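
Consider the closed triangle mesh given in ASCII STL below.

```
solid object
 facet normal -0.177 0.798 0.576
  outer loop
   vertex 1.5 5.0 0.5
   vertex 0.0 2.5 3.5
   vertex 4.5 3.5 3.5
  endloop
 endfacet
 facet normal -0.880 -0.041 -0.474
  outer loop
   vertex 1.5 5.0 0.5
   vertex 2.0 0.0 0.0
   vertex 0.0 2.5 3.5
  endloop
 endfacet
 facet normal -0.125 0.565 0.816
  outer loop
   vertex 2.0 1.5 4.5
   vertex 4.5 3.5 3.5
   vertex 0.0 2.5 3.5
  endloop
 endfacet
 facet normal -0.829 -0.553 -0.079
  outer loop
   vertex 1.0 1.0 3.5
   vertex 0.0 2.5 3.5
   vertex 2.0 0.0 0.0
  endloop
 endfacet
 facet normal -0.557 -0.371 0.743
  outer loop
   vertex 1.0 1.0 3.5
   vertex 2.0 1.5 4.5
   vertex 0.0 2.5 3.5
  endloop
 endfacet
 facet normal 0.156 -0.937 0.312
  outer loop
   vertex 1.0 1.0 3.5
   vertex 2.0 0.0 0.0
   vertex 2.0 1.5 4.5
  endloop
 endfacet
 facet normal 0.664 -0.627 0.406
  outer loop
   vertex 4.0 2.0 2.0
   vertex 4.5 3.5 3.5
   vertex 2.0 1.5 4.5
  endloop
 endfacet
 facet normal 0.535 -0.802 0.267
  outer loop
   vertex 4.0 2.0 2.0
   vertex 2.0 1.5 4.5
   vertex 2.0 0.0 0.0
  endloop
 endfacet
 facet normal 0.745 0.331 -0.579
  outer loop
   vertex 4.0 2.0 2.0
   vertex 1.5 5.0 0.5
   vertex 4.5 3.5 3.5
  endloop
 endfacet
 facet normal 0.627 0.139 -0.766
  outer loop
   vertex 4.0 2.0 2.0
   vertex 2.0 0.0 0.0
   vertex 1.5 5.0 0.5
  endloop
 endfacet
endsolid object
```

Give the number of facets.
10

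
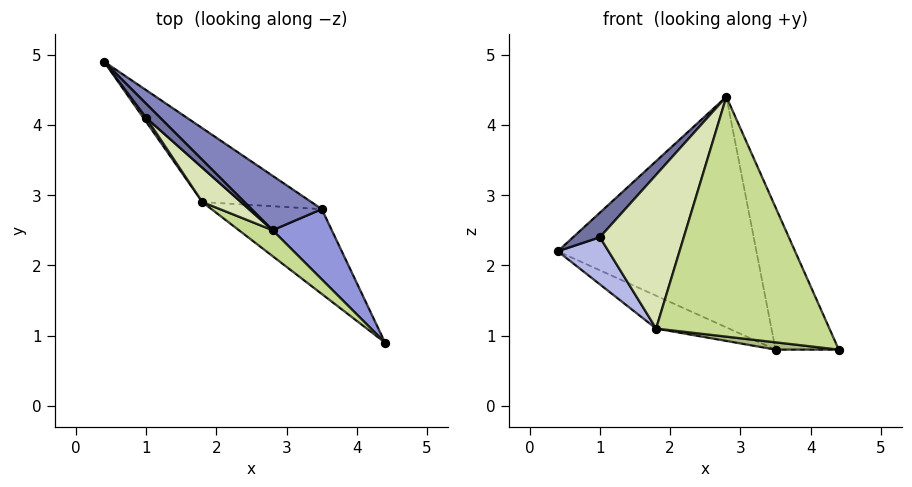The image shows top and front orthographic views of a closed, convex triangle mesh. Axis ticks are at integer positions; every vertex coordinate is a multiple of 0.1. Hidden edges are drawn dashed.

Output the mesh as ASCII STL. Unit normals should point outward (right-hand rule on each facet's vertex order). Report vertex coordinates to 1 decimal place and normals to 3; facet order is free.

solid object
 facet normal -0.798 -0.524 0.299
  outer loop
   vertex 2.8 2.5 4.4
   vertex 0.4 4.9 2.2
   vertex 1.0 4.1 2.4
  endloop
 endfacet
 facet normal 0.607 0.774 0.182
  outer loop
   vertex 3.5 2.8 0.8
   vertex 0.4 4.9 2.2
   vertex 2.8 2.5 4.4
  endloop
 endfacet
 facet normal 0.884 0.419 0.207
  outer loop
   vertex 3.5 2.8 0.8
   vertex 2.8 2.5 4.4
   vertex 4.4 0.9 0.8
  endloop
 endfacet
 facet normal -0.805 -0.591 0.050
  outer loop
   vertex 1.8 2.9 1.1
   vertex 1.0 4.1 2.4
   vertex 0.4 4.9 2.2
  endloop
 endfacet
 facet normal -0.136 0.403 -0.905
  outer loop
   vertex 1.8 2.9 1.1
   vertex 0.4 4.9 2.2
   vertex 3.5 2.8 0.8
  endloop
 endfacet
 facet normal -0.178 -0.084 -0.980
  outer loop
   vertex 1.8 2.9 1.1
   vertex 3.5 2.8 0.8
   vertex 4.4 0.9 0.8
  endloop
 endfacet
 facet normal -0.601 -0.794 0.086
  outer loop
   vertex 1.8 2.9 1.1
   vertex 4.4 0.9 0.8
   vertex 2.8 2.5 4.4
  endloop
 endfacet
 facet normal -0.743 -0.653 0.146
  outer loop
   vertex 1.8 2.9 1.1
   vertex 2.8 2.5 4.4
   vertex 1.0 4.1 2.4
  endloop
 endfacet
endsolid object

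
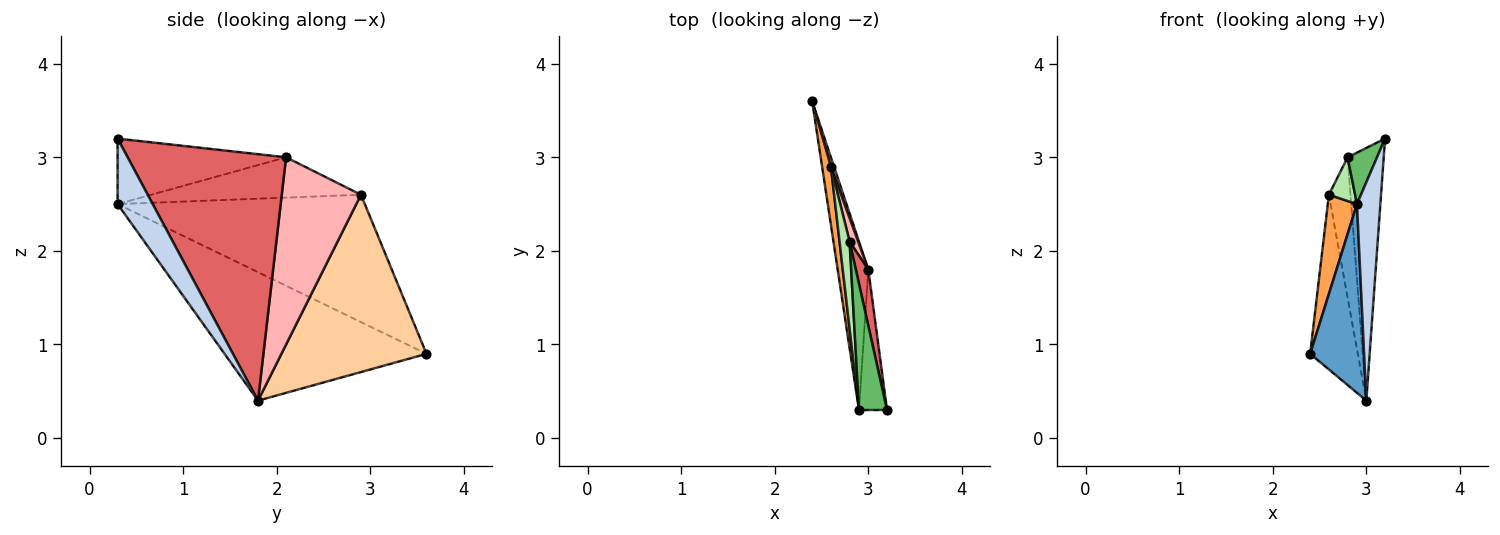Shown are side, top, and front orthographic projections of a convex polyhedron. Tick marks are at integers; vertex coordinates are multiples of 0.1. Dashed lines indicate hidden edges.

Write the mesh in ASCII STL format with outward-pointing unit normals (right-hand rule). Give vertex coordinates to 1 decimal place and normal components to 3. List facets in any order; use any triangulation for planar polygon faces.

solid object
 facet normal -0.941 -0.251 -0.224
  outer loop
   vertex 3.0 1.8 0.4
   vertex 2.9 0.3 2.5
   vertex 2.4 3.6 0.9
  endloop
 endfacet
 facet normal 0.784 -0.522 -0.336
  outer loop
   vertex 3.0 1.8 0.4
   vertex 3.2 0.3 3.2
   vertex 2.9 0.3 2.5
  endloop
 endfacet
 facet normal -0.991 -0.117 0.068
  outer loop
   vertex 2.6 2.9 2.6
   vertex 2.4 3.6 0.9
   vertex 2.9 0.3 2.5
  endloop
 endfacet
 facet normal 0.950 0.312 0.017
  outer loop
   vertex 2.6 2.9 2.6
   vertex 3.0 1.8 0.4
   vertex 2.4 3.6 0.9
  endloop
 endfacet
 facet normal -0.908 -0.158 0.389
  outer loop
   vertex 2.8 2.1 3.0
   vertex 2.9 0.3 2.5
   vertex 3.2 0.3 3.2
  endloop
 endfacet
 facet normal -0.963 -0.120 0.241
  outer loop
   vertex 2.8 2.1 3.0
   vertex 2.6 2.9 2.6
   vertex 2.9 0.3 2.5
  endloop
 endfacet
 facet normal 0.974 0.222 0.049
  outer loop
   vertex 2.8 2.1 3.0
   vertex 3.2 0.3 3.2
   vertex 3.0 1.8 0.4
  endloop
 endfacet
 facet normal 0.964 0.263 0.044
  outer loop
   vertex 2.8 2.1 3.0
   vertex 3.0 1.8 0.4
   vertex 2.6 2.9 2.6
  endloop
 endfacet
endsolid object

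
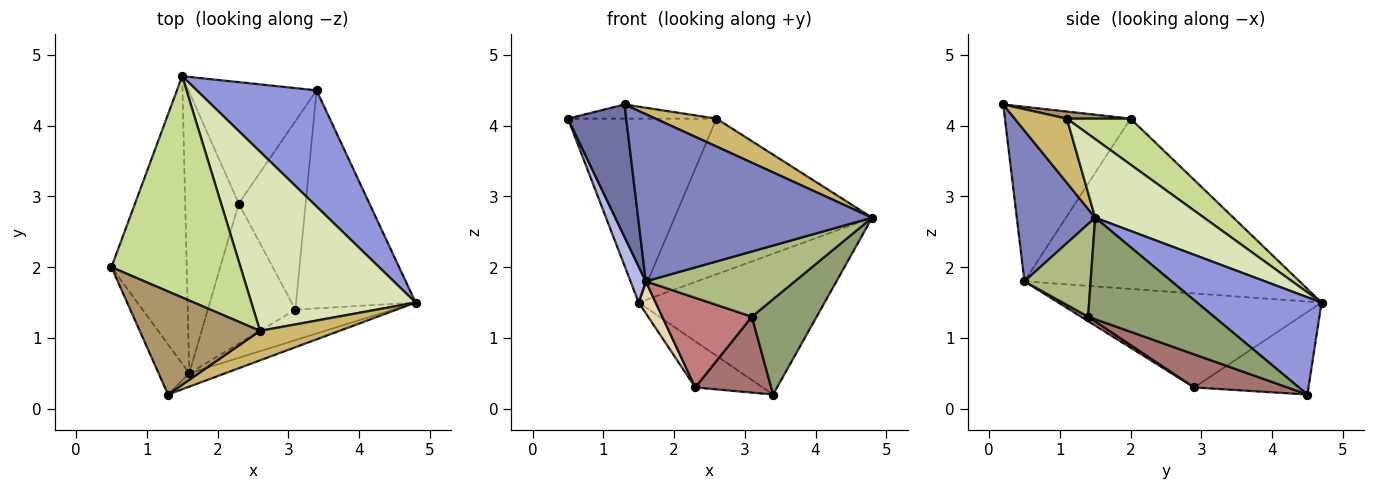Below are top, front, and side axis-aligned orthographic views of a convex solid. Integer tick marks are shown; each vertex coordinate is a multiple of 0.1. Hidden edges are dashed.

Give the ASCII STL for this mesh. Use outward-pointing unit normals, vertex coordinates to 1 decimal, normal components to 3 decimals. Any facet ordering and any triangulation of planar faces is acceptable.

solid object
 facet normal -0.896 -0.416 -0.157
  outer loop
   vertex 1.6 0.5 1.8
   vertex 1.3 0.2 4.3
   vertex 0.5 2.0 4.1
  endloop
 endfacet
 facet normal 0.317 -0.946 -0.075
  outer loop
   vertex 1.6 0.5 1.8
   vertex 4.8 1.5 2.7
   vertex 1.3 0.2 4.3
  endloop
 endfacet
 facet normal 0.459 0.685 0.565
  outer loop
   vertex 1.5 4.7 1.5
   vertex 4.8 1.5 2.7
   vertex 3.4 4.5 0.2
  endloop
 endfacet
 facet normal -0.913 -0.051 -0.404
  outer loop
   vertex 1.5 4.7 1.5
   vertex 1.6 0.5 1.8
   vertex 0.5 2.0 4.1
  endloop
 endfacet
 facet normal 0.614 -0.316 -0.723
  outer loop
   vertex 3.1 1.4 1.3
   vertex 3.4 4.5 0.2
   vertex 4.8 1.5 2.7
  endloop
 endfacet
 facet normal 0.373 -0.840 -0.393
  outer loop
   vertex 3.1 1.4 1.3
   vertex 4.8 1.5 2.7
   vertex 1.6 0.5 1.8
  endloop
 endfacet
 facet normal 0.264 0.616 0.742
  outer loop
   vertex 2.6 1.1 4.1
   vertex 1.5 4.7 1.5
   vertex 0.5 2.0 4.1
  endloop
 endfacet
 facet normal 0.340 0.617 0.710
  outer loop
   vertex 2.6 1.1 4.1
   vertex 4.8 1.5 2.7
   vertex 1.5 4.7 1.5
  endloop
 endfacet
 facet normal 0.058 0.136 0.989
  outer loop
   vertex 2.6 1.1 4.1
   vertex 0.5 2.0 4.1
   vertex 1.3 0.2 4.3
  endloop
 endfacet
 facet normal 0.506 -0.592 0.627
  outer loop
   vertex 2.6 1.1 4.1
   vertex 1.3 0.2 4.3
   vertex 4.8 1.5 2.7
  endloop
 endfacet
 facet normal -0.516 0.305 -0.801
  outer loop
   vertex 2.3 2.9 0.3
   vertex 1.5 4.7 1.5
   vertex 3.4 4.5 0.2
  endloop
 endfacet
 facet normal -0.867 -0.056 -0.494
  outer loop
   vertex 2.3 2.9 0.3
   vertex 1.6 0.5 1.8
   vertex 1.5 4.7 1.5
  endloop
 endfacet
 facet normal 0.417 -0.340 -0.843
  outer loop
   vertex 2.3 2.9 0.3
   vertex 3.4 4.5 0.2
   vertex 3.1 1.4 1.3
  endloop
 endfacet
 facet normal 0.043 -0.538 -0.842
  outer loop
   vertex 2.3 2.9 0.3
   vertex 3.1 1.4 1.3
   vertex 1.6 0.5 1.8
  endloop
 endfacet
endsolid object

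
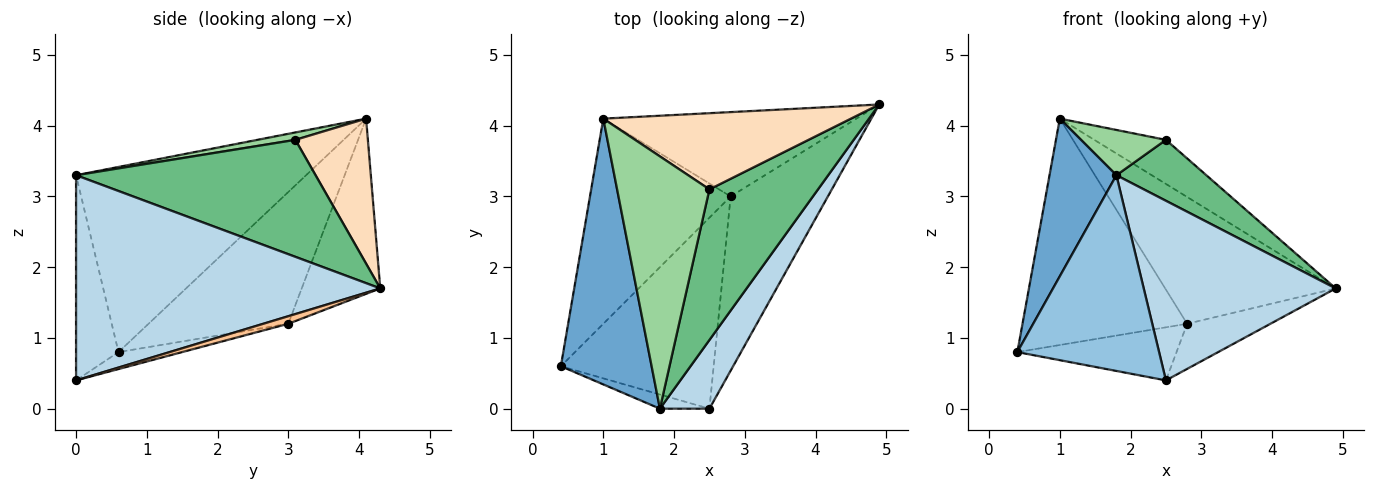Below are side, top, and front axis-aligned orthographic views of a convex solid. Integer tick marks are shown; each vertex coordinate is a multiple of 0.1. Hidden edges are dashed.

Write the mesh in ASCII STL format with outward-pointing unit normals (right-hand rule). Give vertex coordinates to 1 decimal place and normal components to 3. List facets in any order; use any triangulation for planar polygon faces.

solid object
 facet normal -0.869 -0.253 0.426
  outer loop
   vertex 1.8 0.0 3.3
   vertex 1.0 4.1 4.1
   vertex 0.4 0.6 0.8
  endloop
 endfacet
 facet normal -0.286 -0.956 -0.069
  outer loop
   vertex 2.5 0.0 0.4
   vertex 1.8 0.0 3.3
   vertex 0.4 0.6 0.8
  endloop
 endfacet
 facet normal 0.829 -0.523 0.200
  outer loop
   vertex 2.5 0.0 0.4
   vertex 4.9 4.3 1.7
   vertex 1.8 0.0 3.3
  endloop
 endfacet
 facet normal -0.532 0.627 -0.568
  outer loop
   vertex 2.8 3.0 1.2
   vertex 0.4 0.6 0.8
   vertex 1.0 4.1 4.1
  endloop
 endfacet
 facet normal -0.358 0.777 -0.517
  outer loop
   vertex 2.8 3.0 1.2
   vertex 1.0 4.1 4.1
   vertex 4.9 4.3 1.7
  endloop
 endfacet
 facet normal -0.106 0.266 -0.958
  outer loop
   vertex 2.8 3.0 1.2
   vertex 2.5 0.0 0.4
   vertex 0.4 0.6 0.8
  endloop
 endfacet
 facet normal 0.075 0.250 -0.965
  outer loop
   vertex 2.8 3.0 1.2
   vertex 4.9 4.3 1.7
   vertex 2.5 0.0 0.4
  endloop
 endfacet
 facet normal 0.452 0.447 0.772
  outer loop
   vertex 2.5 3.1 3.8
   vertex 4.9 4.3 1.7
   vertex 1.0 4.1 4.1
  endloop
 endfacet
 facet normal 0.707 -0.265 0.656
  outer loop
   vertex 2.5 3.1 3.8
   vertex 1.8 0.0 3.3
   vertex 4.9 4.3 1.7
  endloop
 endfacet
 facet normal 0.079 -0.176 0.981
  outer loop
   vertex 2.5 3.1 3.8
   vertex 1.0 4.1 4.1
   vertex 1.8 0.0 3.3
  endloop
 endfacet
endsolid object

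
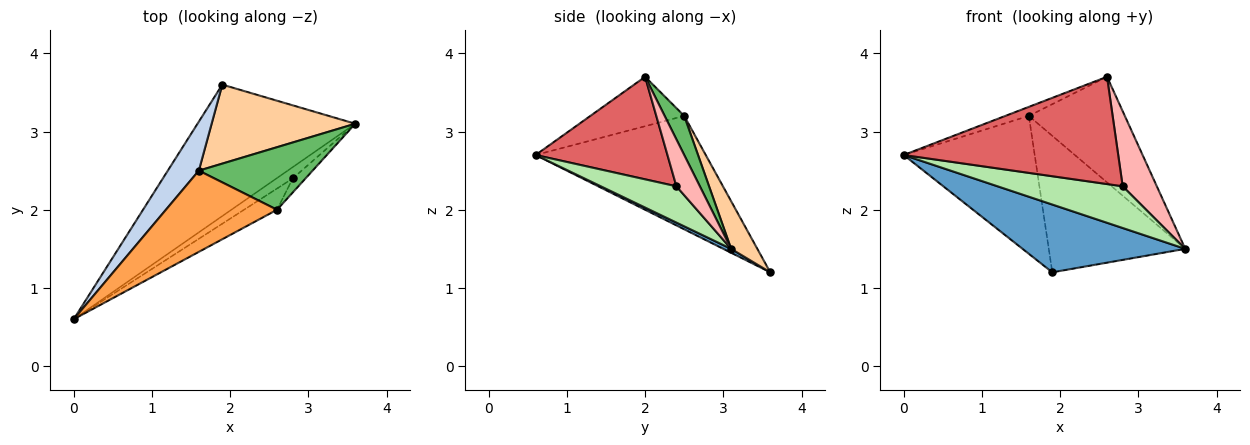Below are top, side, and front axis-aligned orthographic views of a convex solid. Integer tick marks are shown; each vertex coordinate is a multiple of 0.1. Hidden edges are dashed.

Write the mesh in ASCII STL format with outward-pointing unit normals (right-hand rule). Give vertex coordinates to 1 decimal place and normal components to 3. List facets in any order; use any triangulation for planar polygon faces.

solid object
 facet normal 0.022 -0.458 -0.889
  outer loop
   vertex 1.9 3.6 1.2
   vertex 3.6 3.1 1.5
   vertex 0.0 0.6 2.7
  endloop
 endfacet
 facet normal -0.774 0.596 0.212
  outer loop
   vertex 1.6 2.5 3.2
   vertex 1.9 3.6 1.2
   vertex 0.0 0.6 2.7
  endloop
 endfacet
 facet normal -0.404 0.101 0.909
  outer loop
   vertex 1.6 2.5 3.2
   vertex 0.0 0.6 2.7
   vertex 2.6 2.0 3.7
  endloop
 endfacet
 facet normal 0.164 0.854 0.494
  outer loop
   vertex 1.6 2.5 3.2
   vertex 3.6 3.1 1.5
   vertex 1.9 3.6 1.2
  endloop
 endfacet
 facet normal 0.173 0.847 0.502
  outer loop
   vertex 1.6 2.5 3.2
   vertex 2.6 2.0 3.7
   vertex 3.6 3.1 1.5
  endloop
 endfacet
 facet normal 0.504 -0.834 -0.226
  outer loop
   vertex 2.8 2.4 2.3
   vertex 0.0 0.6 2.7
   vertex 3.6 3.1 1.5
  endloop
 endfacet
 facet normal 0.516 -0.840 -0.166
  outer loop
   vertex 2.8 2.4 2.3
   vertex 2.6 2.0 3.7
   vertex 0.0 0.6 2.7
  endloop
 endfacet
 facet normal 0.560 -0.814 -0.153
  outer loop
   vertex 2.8 2.4 2.3
   vertex 3.6 3.1 1.5
   vertex 2.6 2.0 3.7
  endloop
 endfacet
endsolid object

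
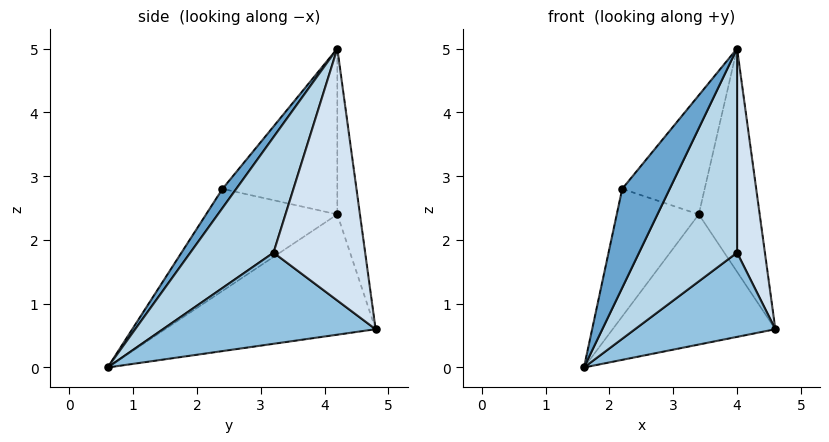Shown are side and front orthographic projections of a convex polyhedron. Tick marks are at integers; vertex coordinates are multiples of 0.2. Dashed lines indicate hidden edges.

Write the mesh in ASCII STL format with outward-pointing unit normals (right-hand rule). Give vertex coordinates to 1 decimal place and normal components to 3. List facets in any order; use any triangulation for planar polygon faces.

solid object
 facet normal 0.244 -0.839 0.487
  outer loop
   vertex 2.2 2.4 2.8
   vertex 1.6 0.6 0.0
   vertex 4.0 4.2 5.0
  endloop
 endfacet
 facet normal 0.796 -0.525 -0.302
  outer loop
   vertex 4.0 3.2 1.8
   vertex 1.6 0.6 0.0
   vertex 4.6 4.8 0.6
  endloop
 endfacet
 facet normal 0.630 -0.742 0.232
  outer loop
   vertex 4.0 3.2 1.8
   vertex 4.0 4.2 5.0
   vertex 1.6 0.6 0.0
  endloop
 endfacet
 facet normal 0.953 -0.289 0.090
  outer loop
   vertex 4.0 3.2 1.8
   vertex 4.6 4.8 0.6
   vertex 4.0 4.2 5.0
  endloop
 endfacet
 facet normal -0.753 0.582 -0.308
  outer loop
   vertex 3.4 4.2 2.4
   vertex 4.6 4.8 0.6
   vertex 1.6 0.6 0.0
  endloop
 endfacet
 facet normal -0.837 0.523 -0.157
  outer loop
   vertex 3.4 4.2 2.4
   vertex 1.6 0.6 0.0
   vertex 2.2 2.4 2.8
  endloop
 endfacet
 facet normal -0.347 0.934 0.080
  outer loop
   vertex 3.4 4.2 2.4
   vertex 4.0 4.2 5.0
   vertex 4.6 4.8 0.6
  endloop
 endfacet
 facet normal -0.798 0.573 0.184
  outer loop
   vertex 3.4 4.2 2.4
   vertex 2.2 2.4 2.8
   vertex 4.0 4.2 5.0
  endloop
 endfacet
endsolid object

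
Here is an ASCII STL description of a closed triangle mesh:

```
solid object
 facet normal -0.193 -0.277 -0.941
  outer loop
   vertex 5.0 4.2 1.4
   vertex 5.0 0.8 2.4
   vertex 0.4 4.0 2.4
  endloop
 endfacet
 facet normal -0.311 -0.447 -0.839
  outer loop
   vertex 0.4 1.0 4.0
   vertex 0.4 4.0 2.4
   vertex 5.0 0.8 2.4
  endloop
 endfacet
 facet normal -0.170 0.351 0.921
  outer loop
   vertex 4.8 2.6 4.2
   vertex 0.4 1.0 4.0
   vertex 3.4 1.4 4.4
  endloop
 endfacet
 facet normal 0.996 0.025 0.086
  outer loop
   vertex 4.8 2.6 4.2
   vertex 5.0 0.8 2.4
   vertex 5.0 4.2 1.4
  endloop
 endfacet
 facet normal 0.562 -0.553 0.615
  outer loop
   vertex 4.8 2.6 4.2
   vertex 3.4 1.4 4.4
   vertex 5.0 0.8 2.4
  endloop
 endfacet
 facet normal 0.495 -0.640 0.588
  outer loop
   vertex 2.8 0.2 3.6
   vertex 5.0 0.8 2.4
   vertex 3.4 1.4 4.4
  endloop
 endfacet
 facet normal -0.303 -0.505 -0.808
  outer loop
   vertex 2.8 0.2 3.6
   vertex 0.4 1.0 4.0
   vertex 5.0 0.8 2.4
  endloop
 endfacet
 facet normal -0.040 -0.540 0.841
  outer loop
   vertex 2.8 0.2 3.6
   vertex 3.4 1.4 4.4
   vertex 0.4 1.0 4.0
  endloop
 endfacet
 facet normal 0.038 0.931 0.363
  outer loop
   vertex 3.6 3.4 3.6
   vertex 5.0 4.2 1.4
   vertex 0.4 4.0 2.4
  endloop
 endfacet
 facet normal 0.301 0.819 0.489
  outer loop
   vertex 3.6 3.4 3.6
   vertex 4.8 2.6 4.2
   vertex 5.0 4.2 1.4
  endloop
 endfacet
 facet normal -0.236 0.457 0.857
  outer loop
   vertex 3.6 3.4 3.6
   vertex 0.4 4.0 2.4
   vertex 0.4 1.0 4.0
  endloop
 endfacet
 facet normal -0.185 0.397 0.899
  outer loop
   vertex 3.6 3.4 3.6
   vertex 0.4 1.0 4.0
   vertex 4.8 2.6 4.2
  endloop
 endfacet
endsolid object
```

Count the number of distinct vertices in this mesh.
8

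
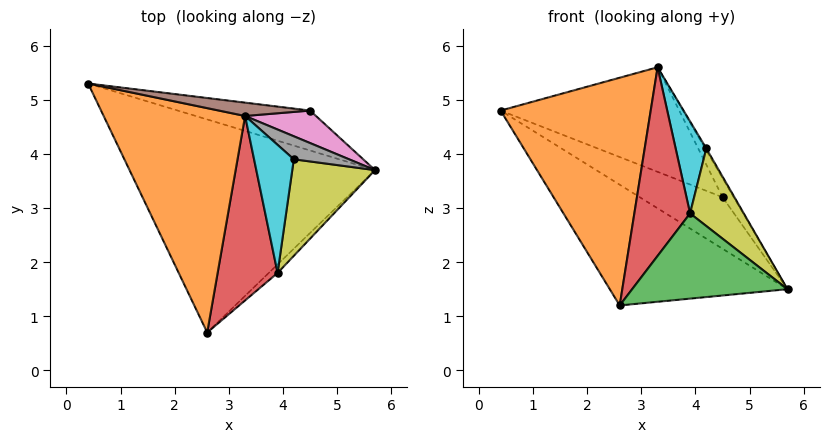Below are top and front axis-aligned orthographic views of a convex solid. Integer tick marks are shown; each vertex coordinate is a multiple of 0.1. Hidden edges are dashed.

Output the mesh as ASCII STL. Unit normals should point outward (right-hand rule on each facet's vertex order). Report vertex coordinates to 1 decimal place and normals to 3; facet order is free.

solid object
 facet normal -0.366 0.459 -0.810
  outer loop
   vertex 2.6 0.7 1.2
   vertex 0.4 5.3 4.8
   vertex 5.7 3.7 1.5
  endloop
 endfacet
 facet normal -0.323 -0.674 0.664
  outer loop
   vertex 3.3 4.7 5.6
   vertex 0.4 5.3 4.8
   vertex 2.6 0.7 1.2
  endloop
 endfacet
 facet normal 0.697 -0.713 -0.072
  outer loop
   vertex 3.9 1.8 2.9
   vertex 2.6 0.7 1.2
   vertex 5.7 3.7 1.5
  endloop
 endfacet
 facet normal -0.296 -0.683 0.668
  outer loop
   vertex 3.9 1.8 2.9
   vertex 3.3 4.7 5.6
   vertex 2.6 0.7 1.2
  endloop
 endfacet
 facet normal -0.141 0.783 -0.606
  outer loop
   vertex 4.5 4.8 3.2
   vertex 5.7 3.7 1.5
   vertex 0.4 5.3 4.8
  endloop
 endfacet
 facet normal 0.168 0.978 0.125
  outer loop
   vertex 4.5 4.8 3.2
   vertex 0.4 5.3 4.8
   vertex 3.3 4.7 5.6
  endloop
 endfacet
 facet normal 0.860 0.257 0.441
  outer loop
   vertex 4.5 4.8 3.2
   vertex 3.3 4.7 5.6
   vertex 5.7 3.7 1.5
  endloop
 endfacet
 facet normal 0.867 0.044 0.497
  outer loop
   vertex 4.2 3.9 4.1
   vertex 5.7 3.7 1.5
   vertex 3.3 4.7 5.6
  endloop
 endfacet
 facet normal 0.785 -0.388 0.483
  outer loop
   vertex 4.2 3.9 4.1
   vertex 3.9 1.8 2.9
   vertex 5.7 3.7 1.5
  endloop
 endfacet
 facet normal 0.641 -0.448 0.623
  outer loop
   vertex 4.2 3.9 4.1
   vertex 3.3 4.7 5.6
   vertex 3.9 1.8 2.9
  endloop
 endfacet
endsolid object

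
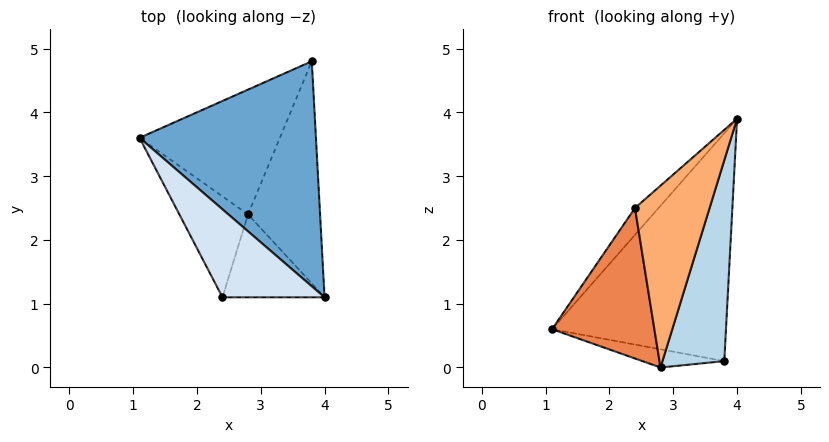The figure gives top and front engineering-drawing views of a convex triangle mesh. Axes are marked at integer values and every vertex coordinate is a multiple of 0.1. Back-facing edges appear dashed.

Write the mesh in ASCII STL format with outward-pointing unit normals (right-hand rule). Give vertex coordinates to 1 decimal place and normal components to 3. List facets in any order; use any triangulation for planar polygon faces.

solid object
 facet normal -0.183 0.700 0.691
  outer loop
   vertex 3.8 4.8 0.1
   vertex 1.1 3.6 0.6
   vertex 4.0 1.1 3.9
  endloop
 endfacet
 facet normal -0.240 0.140 -0.961
  outer loop
   vertex 2.8 2.4 0.0
   vertex 1.1 3.6 0.6
   vertex 3.8 4.8 0.1
  endloop
 endfacet
 facet normal 0.860 -0.342 -0.379
  outer loop
   vertex 2.8 2.4 0.0
   vertex 3.8 4.8 0.1
   vertex 4.0 1.1 3.9
  endloop
 endfacet
 facet normal -0.642 0.224 0.734
  outer loop
   vertex 2.4 1.1 2.5
   vertex 4.0 1.1 3.9
   vertex 1.1 3.6 0.6
  endloop
 endfacet
 facet normal -0.616 -0.654 -0.439
  outer loop
   vertex 2.4 1.1 2.5
   vertex 1.1 3.6 0.6
   vertex 2.8 2.4 0.0
  endloop
 endfacet
 facet normal 0.341 -0.855 -0.390
  outer loop
   vertex 2.4 1.1 2.5
   vertex 2.8 2.4 0.0
   vertex 4.0 1.1 3.9
  endloop
 endfacet
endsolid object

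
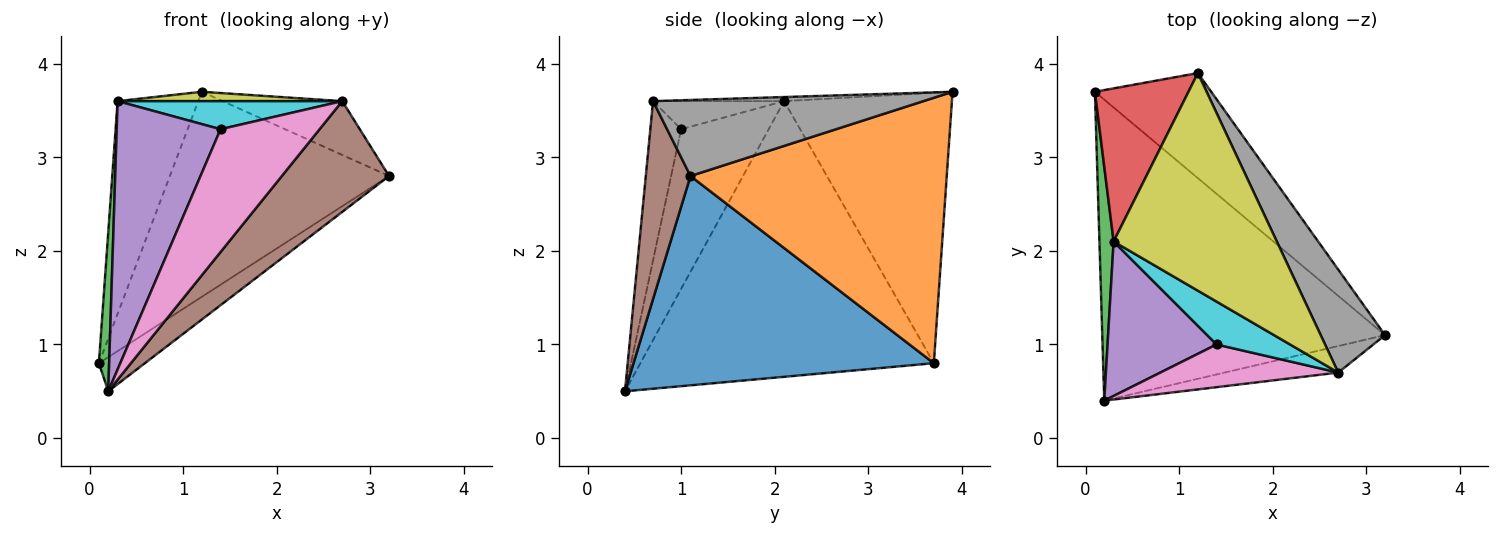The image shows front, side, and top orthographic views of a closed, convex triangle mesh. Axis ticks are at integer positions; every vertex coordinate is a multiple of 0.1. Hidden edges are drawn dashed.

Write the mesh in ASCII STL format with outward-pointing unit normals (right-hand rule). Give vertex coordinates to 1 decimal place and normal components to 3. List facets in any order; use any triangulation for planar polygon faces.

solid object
 facet normal 0.593 0.091 -0.800
  outer loop
   vertex 0.2 0.4 0.5
   vertex 0.1 3.7 0.8
   vertex 3.2 1.1 2.8
  endloop
 endfacet
 facet normal 0.721 0.617 -0.316
  outer loop
   vertex 1.2 3.9 3.7
   vertex 3.2 1.1 2.8
   vertex 0.1 3.7 0.8
  endloop
 endfacet
 facet normal -0.998 -0.035 0.051
  outer loop
   vertex 0.3 2.1 3.6
   vertex 0.1 3.7 0.8
   vertex 0.2 0.4 0.5
  endloop
 endfacet
 facet normal -0.860 0.414 0.298
  outer loop
   vertex 0.3 2.1 3.6
   vertex 1.2 3.9 3.7
   vertex 0.1 3.7 0.8
  endloop
 endfacet
 facet normal -0.590 -0.700 0.403
  outer loop
   vertex 0.3 2.1 3.6
   vertex 0.2 0.4 0.5
   vertex 1.4 1.0 3.3
  endloop
 endfacet
 facet normal 0.376 -0.901 -0.216
  outer loop
   vertex 2.7 0.7 3.6
   vertex 0.2 0.4 0.5
   vertex 3.2 1.1 2.8
  endloop
 endfacet
 facet normal -0.282 -0.906 0.315
  outer loop
   vertex 2.7 0.7 3.6
   vertex 1.4 1.0 3.3
   vertex 0.2 0.4 0.5
  endloop
 endfacet
 facet normal 0.723 0.320 0.612
  outer loop
   vertex 2.7 0.7 3.6
   vertex 3.2 1.1 2.8
   vertex 1.2 3.9 3.7
  endloop
 endfacet
 facet normal -0.025 -0.043 0.999
  outer loop
   vertex 2.7 0.7 3.6
   vertex 1.2 3.9 3.7
   vertex 0.3 2.1 3.6
  endloop
 endfacet
 facet normal -0.304 -0.522 0.797
  outer loop
   vertex 2.7 0.7 3.6
   vertex 0.3 2.1 3.6
   vertex 1.4 1.0 3.3
  endloop
 endfacet
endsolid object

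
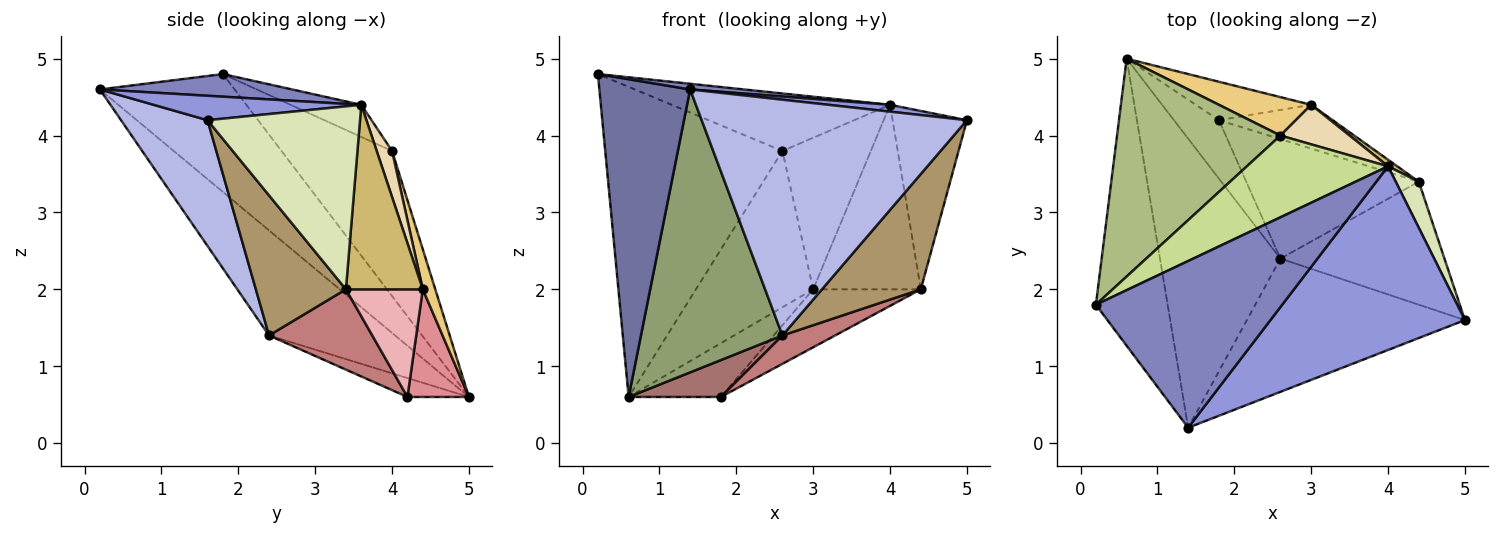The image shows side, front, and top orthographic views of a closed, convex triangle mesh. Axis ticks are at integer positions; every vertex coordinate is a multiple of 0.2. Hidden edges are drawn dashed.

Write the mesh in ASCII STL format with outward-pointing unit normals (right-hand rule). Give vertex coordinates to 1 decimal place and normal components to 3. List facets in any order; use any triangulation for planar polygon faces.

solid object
 facet normal -0.740 -0.499 -0.451
  outer loop
   vertex 1.4 0.2 4.6
   vertex 0.2 1.8 4.8
   vertex 0.6 5.0 0.6
  endloop
 endfacet
 facet normal 0.120 -0.034 0.992
  outer loop
   vertex 4.0 3.6 4.4
   vertex 0.2 1.8 4.8
   vertex 1.4 0.2 4.6
  endloop
 endfacet
 facet normal 0.125 -0.037 0.992
  outer loop
   vertex 4.0 3.6 4.4
   vertex 1.4 0.2 4.6
   vertex 5.0 1.6 4.2
  endloop
 endfacet
 facet normal 0.273 -0.837 -0.473
  outer loop
   vertex 2.6 2.4 1.4
   vertex 5.0 1.6 4.2
   vertex 1.4 0.2 4.6
  endloop
 endfacet
 facet normal -0.529 -0.594 -0.606
  outer loop
   vertex 2.6 2.4 1.4
   vertex 1.4 0.2 4.6
   vertex 0.6 5.0 0.6
  endloop
 endfacet
 facet normal -0.455 0.729 0.512
  outer loop
   vertex 2.6 4.0 3.8
   vertex 0.6 5.0 0.6
   vertex 0.2 1.8 4.8
  endloop
 endfacet
 facet normal -0.183 0.565 0.804
  outer loop
   vertex 2.6 4.0 3.8
   vertex 0.2 1.8 4.8
   vertex 4.0 3.6 4.4
  endloop
 endfacet
 facet normal 0.893 0.435 0.113
  outer loop
   vertex 4.4 3.4 2.0
   vertex 4.0 3.6 4.4
   vertex 5.0 1.6 4.2
  endloop
 endfacet
 facet normal 0.529 -0.580 -0.619
  outer loop
   vertex 4.4 3.4 2.0
   vertex 5.0 1.6 4.2
   vertex 2.6 2.4 1.4
  endloop
 endfacet
 facet normal 0.581 0.813 0.029
  outer loop
   vertex 3.0 4.4 2.0
   vertex 4.0 3.6 4.4
   vertex 4.4 3.4 2.0
  endloop
 endfacet
 facet normal 0.103 0.966 0.238
  outer loop
   vertex 3.0 4.4 2.0
   vertex 0.6 5.0 0.6
   vertex 2.6 4.0 3.8
  endloop
 endfacet
 facet normal 0.166 0.954 0.249
  outer loop
   vertex 3.0 4.4 2.0
   vertex 2.6 4.0 3.8
   vertex 4.0 3.6 4.4
  endloop
 endfacet
 facet normal -0.335 -0.503 -0.797
  outer loop
   vertex 1.8 4.2 0.6
   vertex 2.6 2.4 1.4
   vertex 0.6 5.0 0.6
  endloop
 endfacet
 facet normal 0.412 -0.211 -0.886
  outer loop
   vertex 1.8 4.2 0.6
   vertex 4.4 3.4 2.0
   vertex 2.6 2.4 1.4
  endloop
 endfacet
 facet normal 0.477 0.715 -0.511
  outer loop
   vertex 1.8 4.2 0.6
   vertex 0.6 5.0 0.6
   vertex 3.0 4.4 2.0
  endloop
 endfacet
 facet normal 0.495 0.693 -0.524
  outer loop
   vertex 1.8 4.2 0.6
   vertex 3.0 4.4 2.0
   vertex 4.4 3.4 2.0
  endloop
 endfacet
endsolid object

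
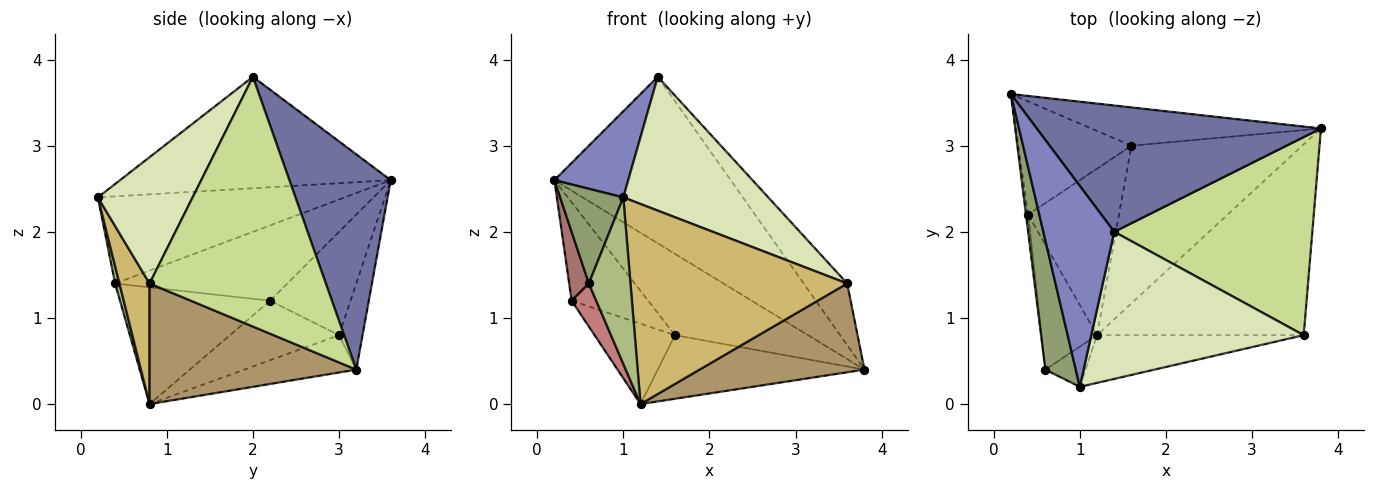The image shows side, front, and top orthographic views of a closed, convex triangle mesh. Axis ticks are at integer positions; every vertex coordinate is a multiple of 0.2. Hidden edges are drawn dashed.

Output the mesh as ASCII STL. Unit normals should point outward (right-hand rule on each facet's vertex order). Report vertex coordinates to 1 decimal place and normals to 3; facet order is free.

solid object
 facet normal 0.416 0.724 0.550
  outer loop
   vertex 1.4 2.0 3.8
   vertex 3.8 3.2 0.4
   vertex 0.2 3.6 2.6
  endloop
 endfacet
 facet normal -0.822 -0.224 0.523
  outer loop
   vertex 1.4 2.0 3.8
   vertex 0.2 3.6 2.6
   vertex 1.0 0.2 2.4
  endloop
 endfacet
 facet normal -0.158 0.894 -0.420
  outer loop
   vertex 1.6 3.0 0.8
   vertex 0.2 3.6 2.6
   vertex 3.8 3.2 0.4
  endloop
 endfacet
 facet normal -0.199 0.367 -0.909
  outer loop
   vertex 1.6 3.0 0.8
   vertex 3.8 3.2 0.4
   vertex 1.2 0.8 0.0
  endloop
 endfacet
 facet normal -0.918 -0.235 0.320
  outer loop
   vertex 0.6 0.4 1.4
   vertex 1.0 0.2 2.4
   vertex 0.2 3.6 2.6
  endloop
 endfacet
 facet normal 0.100 -0.967 -0.233
  outer loop
   vertex 0.6 0.4 1.4
   vertex 1.2 0.8 0.0
   vertex 1.0 0.2 2.4
  endloop
 endfacet
 facet normal 0.769 0.190 0.610
  outer loop
   vertex 3.6 0.8 1.4
   vertex 3.8 3.2 0.4
   vertex 1.4 2.0 3.8
  endloop
 endfacet
 facet normal 0.403 -0.616 0.677
  outer loop
   vertex 3.6 0.8 1.4
   vertex 1.4 2.0 3.8
   vertex 1.0 0.2 2.4
  endloop
 endfacet
 facet normal 0.468 -0.373 -0.801
  outer loop
   vertex 3.6 0.8 1.4
   vertex 1.2 0.8 0.0
   vertex 3.8 3.2 0.4
  endloop
 endfacet
 facet normal 0.134 -0.964 -0.230
  outer loop
   vertex 3.6 0.8 1.4
   vertex 1.0 0.2 2.4
   vertex 1.2 0.8 0.0
  endloop
 endfacet
 facet normal -0.567 0.540 -0.621
  outer loop
   vertex 0.4 2.2 1.2
   vertex 0.2 3.6 2.6
   vertex 1.6 3.0 0.8
  endloop
 endfacet
 facet normal -0.508 0.374 -0.776
  outer loop
   vertex 0.4 2.2 1.2
   vertex 1.6 3.0 0.8
   vertex 1.2 0.8 0.0
  endloop
 endfacet
 facet normal -0.993 -0.114 -0.028
  outer loop
   vertex 0.4 2.2 1.2
   vertex 0.6 0.4 1.4
   vertex 0.2 3.6 2.6
  endloop
 endfacet
 facet normal -0.893 -0.146 -0.425
  outer loop
   vertex 0.4 2.2 1.2
   vertex 1.2 0.8 0.0
   vertex 0.6 0.4 1.4
  endloop
 endfacet
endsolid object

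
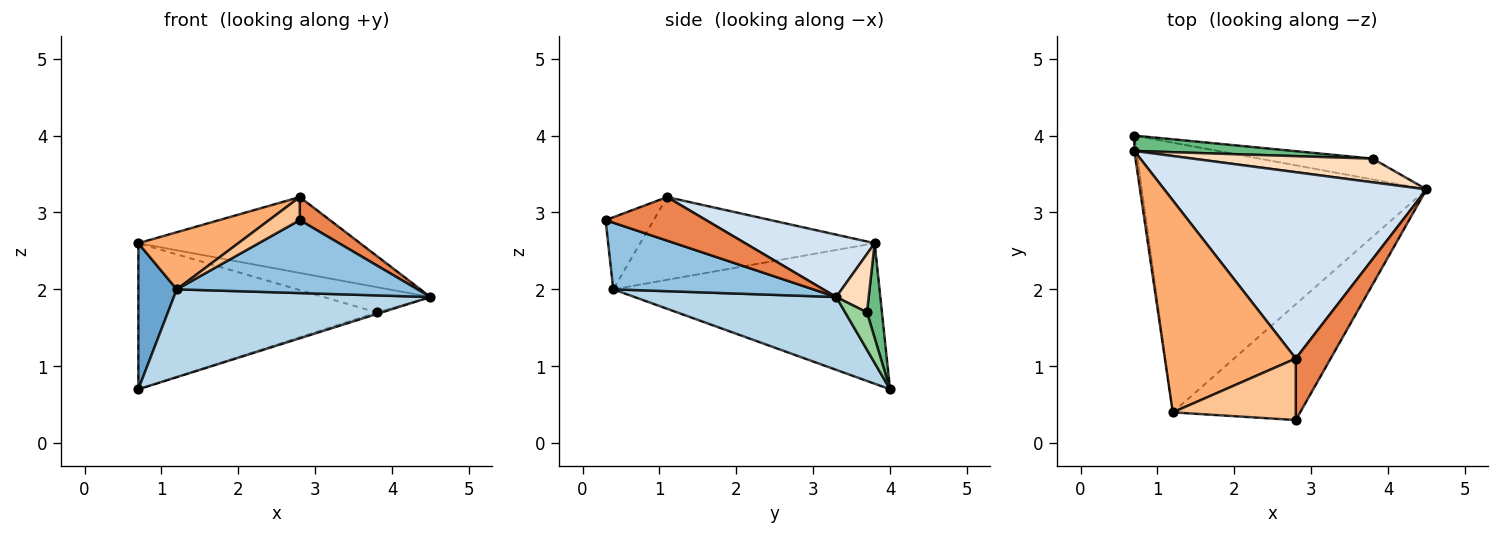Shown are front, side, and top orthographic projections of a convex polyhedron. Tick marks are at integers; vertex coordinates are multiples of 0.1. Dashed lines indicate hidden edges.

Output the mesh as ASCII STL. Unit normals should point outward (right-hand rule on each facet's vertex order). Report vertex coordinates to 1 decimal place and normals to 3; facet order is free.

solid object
 facet normal -0.990 -0.143 -0.015
  outer loop
   vertex 1.2 0.4 2.0
   vertex 0.7 3.8 2.6
   vertex 0.7 4.0 0.7
  endloop
 endfacet
 facet normal 0.405 -0.487 -0.774
  outer loop
   vertex 1.2 0.4 2.0
   vertex 4.5 3.3 1.9
   vertex 2.8 0.3 2.9
  endloop
 endfacet
 facet normal 0.236 -0.301 -0.924
  outer loop
   vertex 1.2 0.4 2.0
   vertex 0.7 4.0 0.7
   vertex 4.5 3.3 1.9
  endloop
 endfacet
 facet normal 0.215 0.368 0.904
  outer loop
   vertex 2.8 1.1 3.2
   vertex 4.5 3.3 1.9
   vertex 0.7 3.8 2.6
  endloop
 endfacet
 facet normal 0.760 -0.228 0.608
  outer loop
   vertex 2.8 1.1 3.2
   vertex 2.8 0.3 2.9
   vertex 4.5 3.3 1.9
  endloop
 endfacet
 facet normal -0.521 -0.222 0.824
  outer loop
   vertex 2.8 1.1 3.2
   vertex 0.7 3.8 2.6
   vertex 1.2 0.4 2.0
  endloop
 endfacet
 facet normal -0.481 -0.308 0.821
  outer loop
   vertex 2.8 1.1 3.2
   vertex 1.2 0.4 2.0
   vertex 2.8 0.3 2.9
  endloop
 endfacet
 facet normal 0.217 0.713 0.667
  outer loop
   vertex 3.8 3.7 1.7
   vertex 0.7 3.8 2.6
   vertex 4.5 3.3 1.9
  endloop
 endfacet
 facet normal 0.062 0.993 0.104
  outer loop
   vertex 3.8 3.7 1.7
   vertex 0.7 4.0 0.7
   vertex 0.7 3.8 2.6
  endloop
 endfacet
 facet normal 0.313 0.074 -0.947
  outer loop
   vertex 3.8 3.7 1.7
   vertex 4.5 3.3 1.9
   vertex 0.7 4.0 0.7
  endloop
 endfacet
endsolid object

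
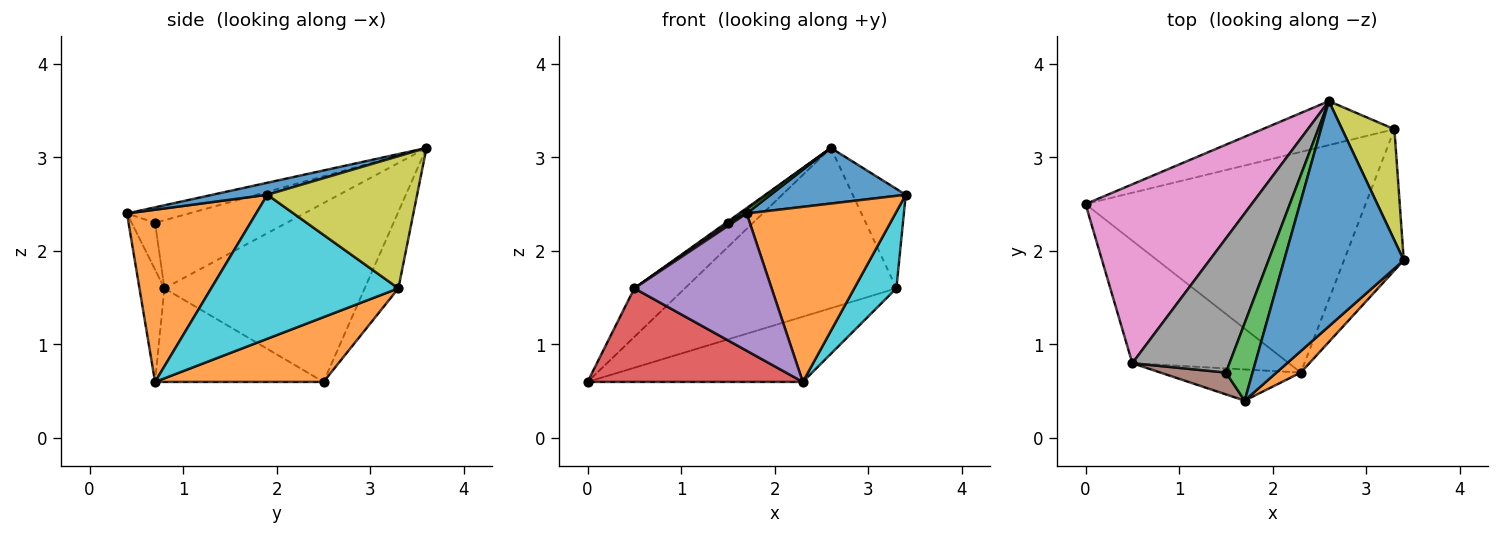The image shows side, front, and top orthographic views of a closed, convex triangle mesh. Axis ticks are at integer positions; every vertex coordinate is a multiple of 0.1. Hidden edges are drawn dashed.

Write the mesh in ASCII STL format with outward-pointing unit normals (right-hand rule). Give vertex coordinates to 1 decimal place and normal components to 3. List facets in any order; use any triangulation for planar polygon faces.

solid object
 facet normal 0.097 -0.239 0.966
  outer loop
   vertex 2.6 3.6 3.1
   vertex 1.7 0.4 2.4
   vertex 3.4 1.9 2.6
  endloop
 endfacet
 facet normal 0.653 -0.752 0.092
  outer loop
   vertex 2.3 0.7 0.6
   vertex 3.4 1.9 2.6
   vertex 1.7 0.4 2.4
  endloop
 endfacet
 facet normal -0.503 -0.047 0.863
  outer loop
   vertex 1.5 0.7 2.3
   vertex 1.7 0.4 2.4
   vertex 2.6 3.6 3.1
  endloop
 endfacet
 facet normal -0.429 -0.548 -0.718
  outer loop
   vertex 0.5 0.8 1.6
   vertex 0.0 2.5 0.6
   vertex 2.3 0.7 0.6
  endloop
 endfacet
 facet normal -0.175 -0.960 -0.218
  outer loop
   vertex 0.5 0.8 1.6
   vertex 2.3 0.7 0.6
   vertex 1.7 0.4 2.4
  endloop
 endfacet
 facet normal -0.577 -0.115 0.808
  outer loop
   vertex 0.5 0.8 1.6
   vertex 1.7 0.4 2.4
   vertex 1.5 0.7 2.3
  endloop
 endfacet
 facet normal -0.720 0.182 0.669
  outer loop
   vertex 0.5 0.8 1.6
   vertex 2.6 3.6 3.1
   vertex 0.0 2.5 0.6
  endloop
 endfacet
 facet normal -0.574 -0.008 0.819
  outer loop
   vertex 0.5 0.8 1.6
   vertex 1.5 0.7 2.3
   vertex 2.6 3.6 3.1
  endloop
 endfacet
 facet normal 0.883 0.313 0.350
  outer loop
   vertex 3.3 3.3 1.6
   vertex 2.6 3.6 3.1
   vertex 3.4 1.9 2.6
  endloop
 endfacet
 facet normal 0.904 -0.203 -0.375
  outer loop
   vertex 3.3 3.3 1.6
   vertex 3.4 1.9 2.6
   vertex 2.3 0.7 0.6
  endloop
 endfacet
 facet normal -0.152 0.953 -0.261
  outer loop
   vertex 3.3 3.3 1.6
   vertex 0.0 2.5 0.6
   vertex 2.6 3.6 3.1
  endloop
 endfacet
 facet normal 0.217 0.277 -0.936
  outer loop
   vertex 3.3 3.3 1.6
   vertex 2.3 0.7 0.6
   vertex 0.0 2.5 0.6
  endloop
 endfacet
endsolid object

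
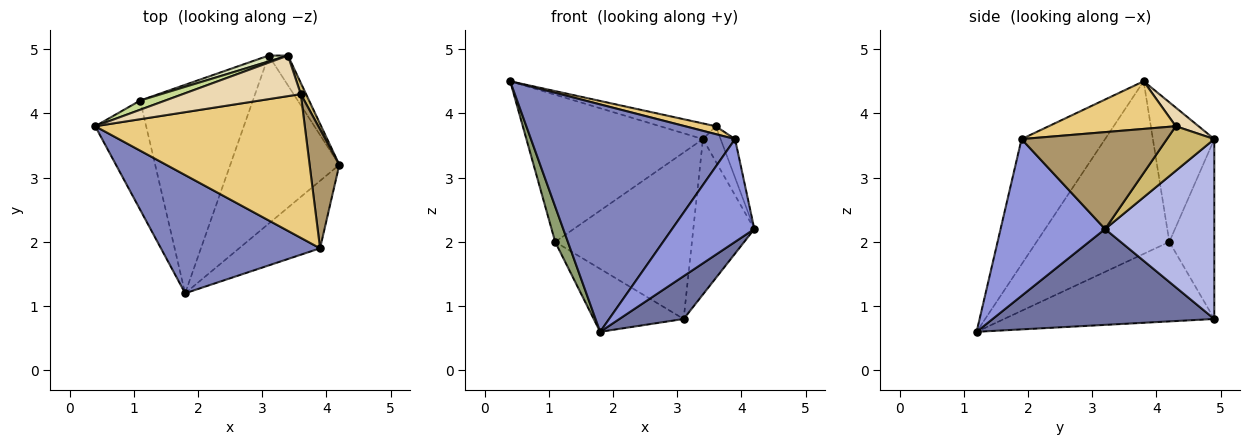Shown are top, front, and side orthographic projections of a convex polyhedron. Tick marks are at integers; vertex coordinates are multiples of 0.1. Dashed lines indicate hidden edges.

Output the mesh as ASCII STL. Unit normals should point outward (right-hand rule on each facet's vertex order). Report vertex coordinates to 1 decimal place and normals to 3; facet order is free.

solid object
 facet normal 0.648 -0.188 -0.738
  outer loop
   vertex 3.1 4.9 0.8
   vertex 4.2 3.2 2.2
   vertex 1.8 1.2 0.6
  endloop
 endfacet
 facet normal -0.341 -0.834 0.434
  outer loop
   vertex 3.9 1.9 3.6
   vertex 0.4 3.8 4.5
   vertex 1.8 1.2 0.6
  endloop
 endfacet
 facet normal 0.728 -0.573 -0.376
  outer loop
   vertex 3.9 1.9 3.6
   vertex 1.8 1.2 0.6
   vertex 4.2 3.2 2.2
  endloop
 endfacet
 facet normal 0.869 0.486 -0.093
  outer loop
   vertex 3.4 4.9 3.6
   vertex 4.2 3.2 2.2
   vertex 3.1 4.9 0.8
  endloop
 endfacet
 facet normal -0.955 -0.091 -0.282
  outer loop
   vertex 1.1 4.2 2.0
   vertex 1.8 1.2 0.6
   vertex 0.4 3.8 4.5
  endloop
 endfacet
 facet normal -0.560 0.240 -0.793
  outer loop
   vertex 1.1 4.2 2.0
   vertex 3.1 4.9 0.8
   vertex 1.8 1.2 0.6
  endloop
 endfacet
 facet normal -0.328 0.943 0.059
  outer loop
   vertex 1.1 4.2 2.0
   vertex 0.4 3.8 4.5
   vertex 3.4 4.9 3.6
  endloop
 endfacet
 facet normal -0.312 0.949 0.033
  outer loop
   vertex 1.1 4.2 2.0
   vertex 3.4 4.9 3.6
   vertex 3.1 4.9 0.8
  endloop
 endfacet
 facet normal 0.952 0.095 0.292
  outer loop
   vertex 3.6 4.3 3.8
   vertex 3.9 1.9 3.6
   vertex 4.2 3.2 2.2
  endloop
 endfacet
 facet normal 0.931 0.347 0.110
  outer loop
   vertex 3.6 4.3 3.8
   vertex 4.2 3.2 2.2
   vertex 3.4 4.9 3.6
  endloop
 endfacet
 facet normal 0.221 -0.053 0.974
  outer loop
   vertex 3.6 4.3 3.8
   vertex 0.4 3.8 4.5
   vertex 3.9 1.9 3.6
  endloop
 endfacet
 facet normal 0.146 0.356 0.923
  outer loop
   vertex 3.6 4.3 3.8
   vertex 3.4 4.9 3.6
   vertex 0.4 3.8 4.5
  endloop
 endfacet
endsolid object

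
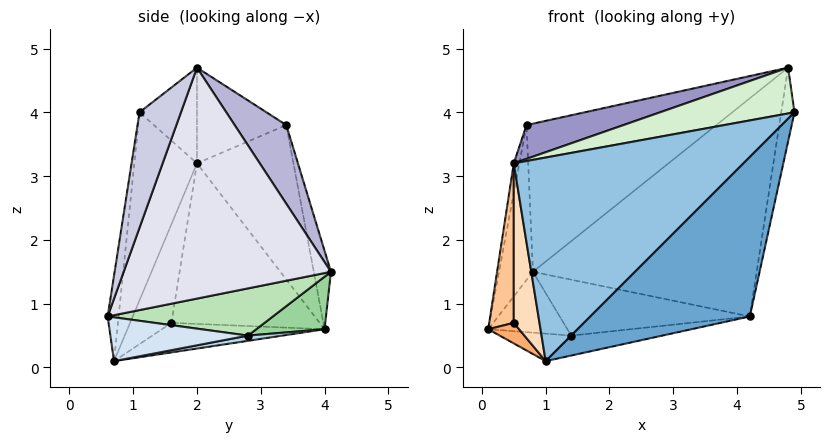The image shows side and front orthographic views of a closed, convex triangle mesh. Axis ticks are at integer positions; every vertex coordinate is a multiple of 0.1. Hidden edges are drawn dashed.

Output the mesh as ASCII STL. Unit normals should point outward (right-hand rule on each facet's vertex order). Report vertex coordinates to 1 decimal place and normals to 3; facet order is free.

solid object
 facet normal -0.068 -0.983 0.168
  outer loop
   vertex 4.2 0.6 0.8
   vertex 4.9 1.1 4.0
   vertex 1.0 0.7 0.1
  endloop
 endfacet
 facet normal -0.247 -0.907 0.340
  outer loop
   vertex 0.5 2.0 3.2
   vertex 1.0 0.7 0.1
   vertex 4.9 1.1 4.0
  endloop
 endfacet
 facet normal 0.083 0.171 -0.982
  outer loop
   vertex 1.4 2.8 0.5
   vertex 1.0 0.7 0.1
   vertex 0.1 4.0 0.6
  endloop
 endfacet
 facet normal 0.216 0.143 -0.966
  outer loop
   vertex 1.4 2.8 0.5
   vertex 4.2 0.6 0.8
   vertex 1.0 0.7 0.1
  endloop
 endfacet
 facet normal -0.979 0.057 0.194
  outer loop
   vertex 0.7 3.4 3.8
   vertex 0.1 4.0 0.6
   vertex 0.5 2.0 3.2
  endloop
 endfacet
 facet normal -0.865 -0.164 -0.475
  outer loop
   vertex 0.5 1.6 0.7
   vertex 0.1 4.0 0.6
   vertex 1.0 0.7 0.1
  endloop
 endfacet
 facet normal -0.986 -0.163 0.026
  outer loop
   vertex 0.5 1.6 0.7
   vertex 0.5 2.0 3.2
   vertex 0.1 4.0 0.6
  endloop
 endfacet
 facet normal -0.846 -0.526 0.084
  outer loop
   vertex 0.5 1.6 0.7
   vertex 1.0 0.7 0.1
   vertex 0.5 2.0 3.2
  endloop
 endfacet
 facet normal -0.438 0.865 0.244
  outer loop
   vertex 0.8 4.1 1.5
   vertex 0.1 4.0 0.6
   vertex 0.7 3.4 3.8
  endloop
 endfacet
 facet normal 0.562 0.651 -0.510
  outer loop
   vertex 0.8 4.1 1.5
   vertex 1.4 2.8 0.5
   vertex 0.1 4.0 0.6
  endloop
 endfacet
 facet normal 0.566 0.651 -0.507
  outer loop
   vertex 0.8 4.1 1.5
   vertex 4.2 0.6 0.8
   vertex 1.4 2.8 0.5
  endloop
 endfacet
 facet normal -0.261 -0.611 0.748
  outer loop
   vertex 4.8 2.0 4.7
   vertex 0.5 2.0 3.2
   vertex 4.9 1.1 4.0
  endloop
 endfacet
 facet normal -0.310 -0.337 0.889
  outer loop
   vertex 4.8 2.0 4.7
   vertex 0.7 3.4 3.8
   vertex 0.5 2.0 3.2
  endloop
 endfacet
 facet normal 0.251 0.923 0.292
  outer loop
   vertex 4.8 2.0 4.7
   vertex 0.8 4.1 1.5
   vertex 0.7 3.4 3.8
  endloop
 endfacet
 facet normal 0.923 0.295 -0.248
  outer loop
   vertex 4.8 2.0 4.7
   vertex 4.9 1.1 4.0
   vertex 4.2 0.6 0.8
  endloop
 endfacet
 facet normal 0.638 0.689 -0.345
  outer loop
   vertex 4.8 2.0 4.7
   vertex 4.2 0.6 0.8
   vertex 0.8 4.1 1.5
  endloop
 endfacet
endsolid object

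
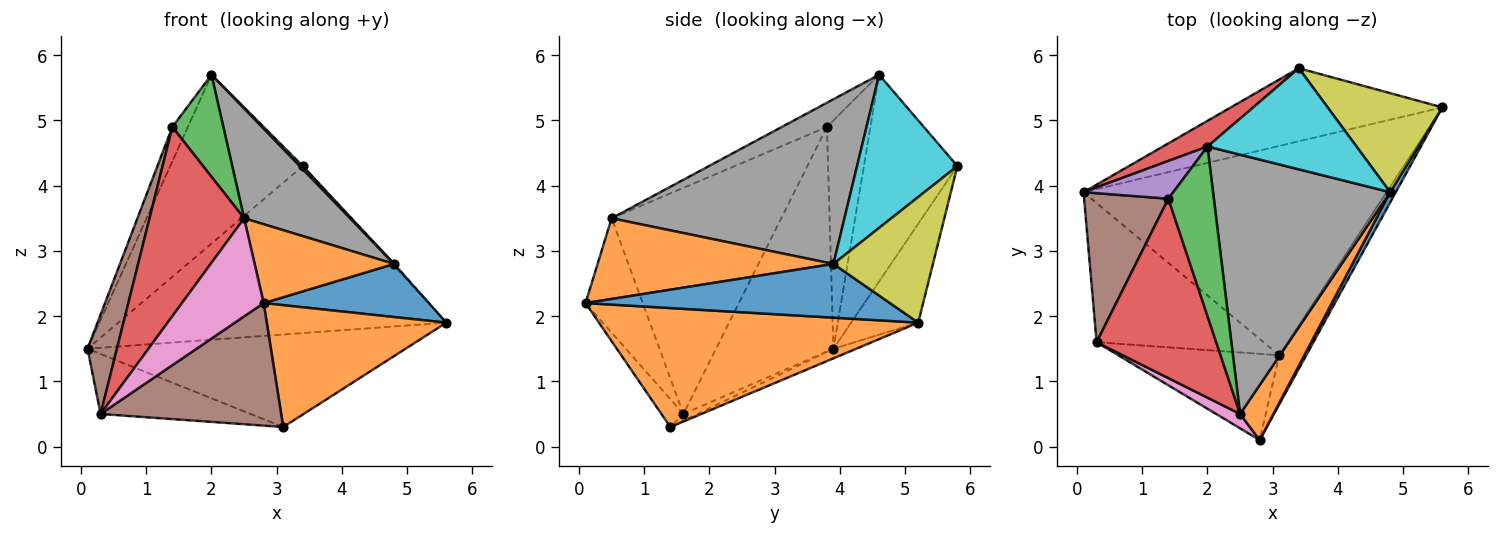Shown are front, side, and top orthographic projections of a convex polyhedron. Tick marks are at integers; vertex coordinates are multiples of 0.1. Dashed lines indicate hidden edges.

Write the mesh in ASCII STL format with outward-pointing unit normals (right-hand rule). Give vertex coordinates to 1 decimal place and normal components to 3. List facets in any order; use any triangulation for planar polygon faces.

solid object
 facet normal -0.029 0.404 -0.914
  outer loop
   vertex 3.1 1.4 0.3
   vertex 0.1 3.9 1.5
   vertex 5.6 5.2 1.9
  endloop
 endfacet
 facet normal 0.855 -0.481 -0.194
  outer loop
   vertex 3.1 1.4 0.3
   vertex 5.6 5.2 1.9
   vertex 2.8 0.1 2.2
  endloop
 endfacet
 facet normal -0.184 0.900 -0.394
  outer loop
   vertex 3.4 5.8 4.3
   vertex 5.6 5.2 1.9
   vertex 0.1 3.9 1.5
  endloop
 endfacet
 facet normal -0.572 0.811 0.123
  outer loop
   vertex 3.4 5.8 4.3
   vertex 0.1 3.9 1.5
   vertex 2.0 4.6 5.7
  endloop
 endfacet
 facet normal -0.037 0.396 -0.918
  outer loop
   vertex 0.3 1.6 0.5
   vertex 0.1 3.9 1.5
   vertex 3.1 1.4 0.3
  endloop
 endfacet
 facet normal -0.099 -0.814 -0.573
  outer loop
   vertex 0.3 1.6 0.5
   vertex 3.1 1.4 0.3
   vertex 2.8 0.1 2.2
  endloop
 endfacet
 facet normal -0.569 -0.814 0.119
  outer loop
   vertex 0.3 1.6 0.5
   vertex 2.8 0.1 2.2
   vertex 2.5 0.5 3.5
  endloop
 endfacet
 facet normal 0.650 -0.296 0.699
  outer loop
   vertex 4.8 3.9 2.8
   vertex 2.0 4.6 5.7
   vertex 2.5 0.5 3.5
  endloop
 endfacet
 facet normal 0.739 0.012 0.674
  outer loop
   vertex 4.8 3.9 2.8
   vertex 5.6 5.2 1.9
   vertex 3.4 5.8 4.3
  endloop
 endfacet
 facet normal 0.717 -0.022 0.697
  outer loop
   vertex 4.8 3.9 2.8
   vertex 3.4 5.8 4.3
   vertex 2.0 4.6 5.7
  endloop
 endfacet
 facet normal 0.875 -0.475 0.092
  outer loop
   vertex 4.8 3.9 2.8
   vertex 2.8 0.1 2.2
   vertex 5.6 5.2 1.9
  endloop
 endfacet
 facet normal 0.811 -0.480 0.335
  outer loop
   vertex 4.8 3.9 2.8
   vertex 2.5 0.5 3.5
   vertex 2.8 0.1 2.2
  endloop
 endfacet
 facet normal -0.414 -0.469 0.780
  outer loop
   vertex 1.4 3.8 4.9
   vertex 2.5 0.5 3.5
   vertex 2.0 4.6 5.7
  endloop
 endfacet
 facet normal -0.793 -0.442 0.419
  outer loop
   vertex 1.4 3.8 4.9
   vertex 0.3 1.6 0.5
   vertex 2.5 0.5 3.5
  endloop
 endfacet
 facet normal -0.883 0.315 0.347
  outer loop
   vertex 1.4 3.8 4.9
   vertex 2.0 4.6 5.7
   vertex 0.1 3.9 1.5
  endloop
 endfacet
 facet normal -0.912 -0.228 0.342
  outer loop
   vertex 1.4 3.8 4.9
   vertex 0.1 3.9 1.5
   vertex 0.3 1.6 0.5
  endloop
 endfacet
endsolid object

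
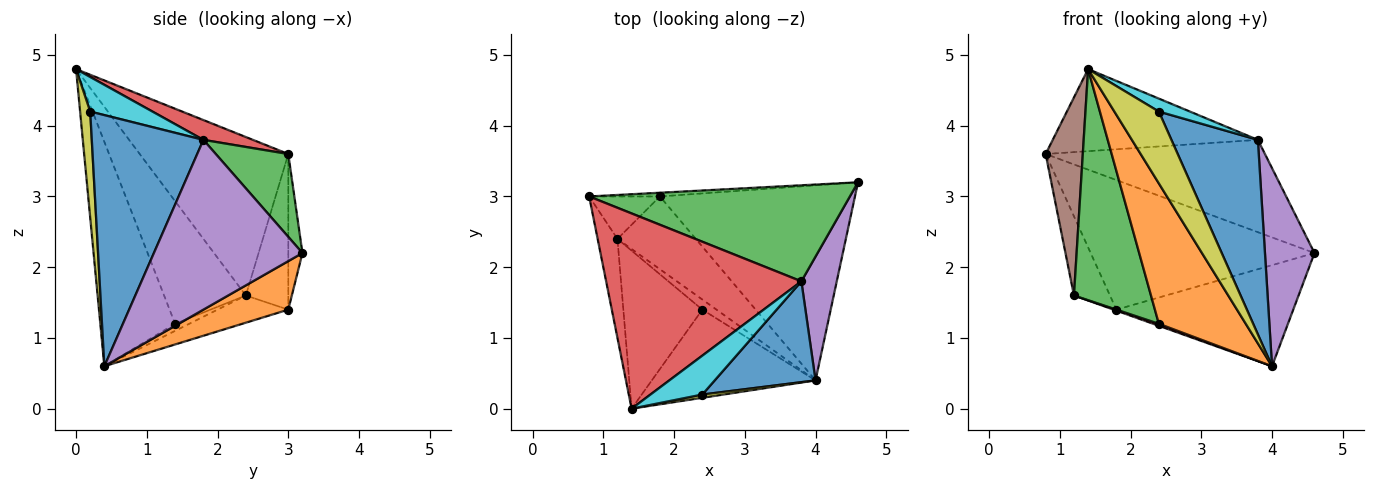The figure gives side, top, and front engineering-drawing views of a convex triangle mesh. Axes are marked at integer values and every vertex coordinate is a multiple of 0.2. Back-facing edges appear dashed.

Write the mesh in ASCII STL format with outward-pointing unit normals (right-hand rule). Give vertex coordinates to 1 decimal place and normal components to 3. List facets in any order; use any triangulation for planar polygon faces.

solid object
 facet normal -0.063 0.998 -0.029
  outer loop
   vertex 1.8 3.0 1.4
   vertex 0.8 3.0 3.6
   vertex 4.6 3.2 2.2
  endloop
 endfacet
 facet normal 0.216 0.449 -0.867
  outer loop
   vertex 1.8 3.0 1.4
   vertex 4.6 3.2 2.2
   vertex 4.0 0.4 0.6
  endloop
 endfacet
 facet normal 0.223 0.675 0.703
  outer loop
   vertex 3.8 1.8 3.8
   vertex 4.6 3.2 2.2
   vertex 0.8 3.0 3.6
  endloop
 endfacet
 facet normal 0.093 0.386 0.918
  outer loop
   vertex 3.8 1.8 3.8
   vertex 0.8 3.0 3.6
   vertex 1.4 0.0 4.8
  endloop
 endfacet
 facet normal 0.931 -0.310 0.194
  outer loop
   vertex 3.8 1.8 3.8
   vertex 4.0 0.4 0.6
   vertex 4.6 3.2 2.2
  endloop
 endfacet
 facet normal -0.963 -0.241 -0.120
  outer loop
   vertex 1.2 2.4 1.6
   vertex 1.4 0.0 4.8
   vertex 0.8 3.0 3.6
  endloop
 endfacet
 facet normal -0.720 0.611 -0.327
  outer loop
   vertex 1.2 2.4 1.6
   vertex 0.8 3.0 3.6
   vertex 1.8 3.0 1.4
  endloop
 endfacet
 facet normal -0.328 0.013 -0.945
  outer loop
   vertex 1.2 2.4 1.6
   vertex 1.8 3.0 1.4
   vertex 4.0 0.4 0.6
  endloop
 endfacet
 facet normal 0.221 -0.974 0.044
  outer loop
   vertex 2.4 0.2 4.2
   vertex 1.4 0.0 4.8
   vertex 4.0 0.4 0.6
  endloop
 endfacet
 facet normal 0.535 -0.267 0.802
  outer loop
   vertex 2.4 0.2 4.2
   vertex 3.8 1.8 3.8
   vertex 1.4 0.0 4.8
  endloop
 endfacet
 facet normal 0.754 -0.584 0.302
  outer loop
   vertex 2.4 0.2 4.2
   vertex 4.0 0.4 0.6
   vertex 3.8 1.8 3.8
  endloop
 endfacet
 facet normal -0.589 -0.684 -0.430
  outer loop
   vertex 2.4 1.4 1.2
   vertex 4.0 0.4 0.6
   vertex 1.4 0.0 4.8
  endloop
 endfacet
 facet normal -0.659 -0.621 -0.425
  outer loop
   vertex 2.4 1.4 1.2
   vertex 1.4 0.0 4.8
   vertex 1.2 2.4 1.6
  endloop
 endfacet
 facet normal -0.440 -0.176 -0.880
  outer loop
   vertex 2.4 1.4 1.2
   vertex 1.2 2.4 1.6
   vertex 4.0 0.4 0.6
  endloop
 endfacet
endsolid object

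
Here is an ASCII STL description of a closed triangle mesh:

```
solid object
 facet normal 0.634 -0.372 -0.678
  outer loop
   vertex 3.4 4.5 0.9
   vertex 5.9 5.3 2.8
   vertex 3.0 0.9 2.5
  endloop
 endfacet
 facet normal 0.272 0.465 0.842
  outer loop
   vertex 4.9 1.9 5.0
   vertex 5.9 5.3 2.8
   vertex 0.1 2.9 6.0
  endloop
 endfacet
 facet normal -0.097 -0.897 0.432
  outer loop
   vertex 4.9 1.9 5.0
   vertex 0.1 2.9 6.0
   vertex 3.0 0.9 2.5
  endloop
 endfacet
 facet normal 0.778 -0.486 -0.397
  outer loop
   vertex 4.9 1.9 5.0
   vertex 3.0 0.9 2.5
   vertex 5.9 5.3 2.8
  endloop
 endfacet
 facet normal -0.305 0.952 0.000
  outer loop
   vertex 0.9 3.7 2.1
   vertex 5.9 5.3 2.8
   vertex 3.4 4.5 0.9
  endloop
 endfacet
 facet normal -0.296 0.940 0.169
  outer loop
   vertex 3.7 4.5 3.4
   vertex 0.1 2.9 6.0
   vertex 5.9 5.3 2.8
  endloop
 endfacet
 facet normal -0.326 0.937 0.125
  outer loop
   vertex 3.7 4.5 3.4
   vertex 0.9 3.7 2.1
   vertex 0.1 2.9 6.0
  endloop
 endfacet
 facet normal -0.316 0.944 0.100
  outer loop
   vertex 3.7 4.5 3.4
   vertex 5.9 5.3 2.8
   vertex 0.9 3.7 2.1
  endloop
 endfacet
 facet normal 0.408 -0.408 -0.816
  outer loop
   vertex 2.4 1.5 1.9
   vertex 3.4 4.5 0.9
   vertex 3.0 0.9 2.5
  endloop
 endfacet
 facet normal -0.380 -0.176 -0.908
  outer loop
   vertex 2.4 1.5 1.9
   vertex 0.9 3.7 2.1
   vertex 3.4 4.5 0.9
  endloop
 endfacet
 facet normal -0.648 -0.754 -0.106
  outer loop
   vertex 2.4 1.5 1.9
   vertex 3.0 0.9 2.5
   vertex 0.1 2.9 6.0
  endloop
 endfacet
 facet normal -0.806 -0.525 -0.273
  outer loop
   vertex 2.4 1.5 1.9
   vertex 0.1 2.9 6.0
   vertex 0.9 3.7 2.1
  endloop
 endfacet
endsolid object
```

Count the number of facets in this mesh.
12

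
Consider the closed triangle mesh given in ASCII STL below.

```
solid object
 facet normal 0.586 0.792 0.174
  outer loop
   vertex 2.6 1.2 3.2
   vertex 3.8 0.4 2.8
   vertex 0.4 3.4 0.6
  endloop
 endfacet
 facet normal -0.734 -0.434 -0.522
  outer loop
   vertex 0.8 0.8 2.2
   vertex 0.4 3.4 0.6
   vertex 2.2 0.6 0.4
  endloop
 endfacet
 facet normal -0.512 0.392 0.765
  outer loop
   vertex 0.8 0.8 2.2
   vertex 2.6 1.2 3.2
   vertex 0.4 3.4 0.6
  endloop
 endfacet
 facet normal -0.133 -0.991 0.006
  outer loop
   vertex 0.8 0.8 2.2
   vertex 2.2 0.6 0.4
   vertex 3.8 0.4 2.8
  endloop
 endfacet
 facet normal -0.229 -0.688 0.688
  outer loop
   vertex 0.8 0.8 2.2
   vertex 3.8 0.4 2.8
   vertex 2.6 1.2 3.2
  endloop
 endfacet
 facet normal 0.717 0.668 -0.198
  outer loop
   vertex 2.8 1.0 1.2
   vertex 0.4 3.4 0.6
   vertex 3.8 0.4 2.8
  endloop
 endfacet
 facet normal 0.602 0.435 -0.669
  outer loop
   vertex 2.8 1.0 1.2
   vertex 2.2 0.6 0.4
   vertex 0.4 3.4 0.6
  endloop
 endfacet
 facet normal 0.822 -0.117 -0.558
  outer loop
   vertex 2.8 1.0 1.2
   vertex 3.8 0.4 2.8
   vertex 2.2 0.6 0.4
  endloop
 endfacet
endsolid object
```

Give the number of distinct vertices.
6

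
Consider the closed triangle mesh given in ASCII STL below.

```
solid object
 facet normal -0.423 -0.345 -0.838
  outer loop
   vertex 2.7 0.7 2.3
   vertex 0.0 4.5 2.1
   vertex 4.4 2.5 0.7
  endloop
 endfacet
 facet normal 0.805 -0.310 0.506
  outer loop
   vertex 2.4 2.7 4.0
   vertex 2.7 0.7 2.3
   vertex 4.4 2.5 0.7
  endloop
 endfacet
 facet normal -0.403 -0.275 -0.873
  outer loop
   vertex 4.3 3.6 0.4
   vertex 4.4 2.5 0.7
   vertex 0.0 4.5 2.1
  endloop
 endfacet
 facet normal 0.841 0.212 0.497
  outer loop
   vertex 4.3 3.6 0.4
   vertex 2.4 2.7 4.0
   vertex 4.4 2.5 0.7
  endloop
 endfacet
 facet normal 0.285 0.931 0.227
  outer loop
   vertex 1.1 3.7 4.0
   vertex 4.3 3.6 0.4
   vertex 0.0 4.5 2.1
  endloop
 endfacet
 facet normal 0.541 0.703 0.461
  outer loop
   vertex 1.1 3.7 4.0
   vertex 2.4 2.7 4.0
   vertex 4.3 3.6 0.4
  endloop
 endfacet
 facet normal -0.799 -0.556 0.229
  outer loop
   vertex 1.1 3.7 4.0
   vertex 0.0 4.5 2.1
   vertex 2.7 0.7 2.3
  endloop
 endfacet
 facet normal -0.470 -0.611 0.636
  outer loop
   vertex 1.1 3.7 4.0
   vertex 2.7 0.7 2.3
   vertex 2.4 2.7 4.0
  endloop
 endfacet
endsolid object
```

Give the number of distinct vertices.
6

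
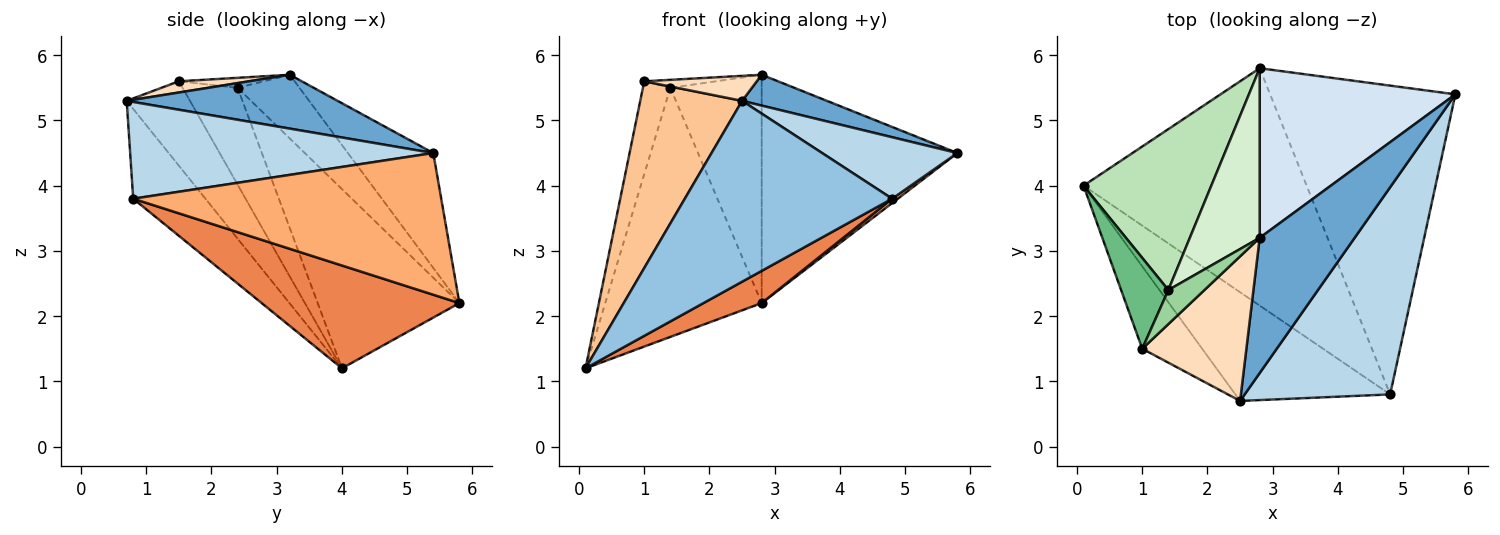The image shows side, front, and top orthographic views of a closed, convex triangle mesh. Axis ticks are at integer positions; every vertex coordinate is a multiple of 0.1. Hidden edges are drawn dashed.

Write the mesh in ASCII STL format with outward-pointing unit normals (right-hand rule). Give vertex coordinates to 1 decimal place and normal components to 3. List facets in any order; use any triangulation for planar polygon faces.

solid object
 facet normal 0.484 -0.195 0.853
  outer loop
   vertex 2.8 3.2 5.7
   vertex 2.5 0.7 5.3
   vertex 5.8 5.4 4.5
  endloop
 endfacet
 facet normal -0.286 -0.821 -0.494
  outer loop
   vertex 4.8 0.8 3.8
   vertex 2.5 0.7 5.3
   vertex 0.1 4.0 1.2
  endloop
 endfacet
 facet normal 0.538 -0.240 0.808
  outer loop
   vertex 4.8 0.8 3.8
   vertex 5.8 5.4 4.5
   vertex 2.5 0.7 5.3
  endloop
 endfacet
 facet normal -0.330 0.758 0.563
  outer loop
   vertex 2.8 5.8 2.2
   vertex 2.8 3.2 5.7
   vertex 5.8 5.4 4.5
  endloop
 endfacet
 facet normal 0.415 -0.122 -0.901
  outer loop
   vertex 2.8 5.8 2.2
   vertex 4.8 0.8 3.8
   vertex 0.1 4.0 1.2
  endloop
 endfacet
 facet normal 0.607 -0.011 -0.794
  outer loop
   vertex 2.8 5.8 2.2
   vertex 5.8 5.4 4.5
   vertex 4.8 0.8 3.8
  endloop
 endfacet
 facet normal -0.494 -0.795 -0.351
  outer loop
   vertex 1.0 1.5 5.6
   vertex 0.1 4.0 1.2
   vertex 2.5 0.7 5.3
  endloop
 endfacet
 facet normal 0.106 -0.169 0.980
  outer loop
   vertex 1.0 1.5 5.6
   vertex 2.5 0.7 5.3
   vertex 2.8 3.2 5.7
  endloop
 endfacet
 facet normal -0.820 0.409 0.400
  outer loop
   vertex 1.4 2.4 5.5
   vertex 0.1 4.0 1.2
   vertex 1.0 1.5 5.6
  endloop
 endfacet
 facet normal -0.260 0.220 0.940
  outer loop
   vertex 1.4 2.4 5.5
   vertex 1.0 1.5 5.6
   vertex 2.8 3.2 5.7
  endloop
 endfacet
 facet normal -0.606 0.668 0.432
  outer loop
   vertex 1.4 2.4 5.5
   vertex 2.8 5.8 2.2
   vertex 0.1 4.0 1.2
  endloop
 endfacet
 facet normal -0.478 0.705 0.524
  outer loop
   vertex 1.4 2.4 5.5
   vertex 2.8 3.2 5.7
   vertex 2.8 5.8 2.2
  endloop
 endfacet
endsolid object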